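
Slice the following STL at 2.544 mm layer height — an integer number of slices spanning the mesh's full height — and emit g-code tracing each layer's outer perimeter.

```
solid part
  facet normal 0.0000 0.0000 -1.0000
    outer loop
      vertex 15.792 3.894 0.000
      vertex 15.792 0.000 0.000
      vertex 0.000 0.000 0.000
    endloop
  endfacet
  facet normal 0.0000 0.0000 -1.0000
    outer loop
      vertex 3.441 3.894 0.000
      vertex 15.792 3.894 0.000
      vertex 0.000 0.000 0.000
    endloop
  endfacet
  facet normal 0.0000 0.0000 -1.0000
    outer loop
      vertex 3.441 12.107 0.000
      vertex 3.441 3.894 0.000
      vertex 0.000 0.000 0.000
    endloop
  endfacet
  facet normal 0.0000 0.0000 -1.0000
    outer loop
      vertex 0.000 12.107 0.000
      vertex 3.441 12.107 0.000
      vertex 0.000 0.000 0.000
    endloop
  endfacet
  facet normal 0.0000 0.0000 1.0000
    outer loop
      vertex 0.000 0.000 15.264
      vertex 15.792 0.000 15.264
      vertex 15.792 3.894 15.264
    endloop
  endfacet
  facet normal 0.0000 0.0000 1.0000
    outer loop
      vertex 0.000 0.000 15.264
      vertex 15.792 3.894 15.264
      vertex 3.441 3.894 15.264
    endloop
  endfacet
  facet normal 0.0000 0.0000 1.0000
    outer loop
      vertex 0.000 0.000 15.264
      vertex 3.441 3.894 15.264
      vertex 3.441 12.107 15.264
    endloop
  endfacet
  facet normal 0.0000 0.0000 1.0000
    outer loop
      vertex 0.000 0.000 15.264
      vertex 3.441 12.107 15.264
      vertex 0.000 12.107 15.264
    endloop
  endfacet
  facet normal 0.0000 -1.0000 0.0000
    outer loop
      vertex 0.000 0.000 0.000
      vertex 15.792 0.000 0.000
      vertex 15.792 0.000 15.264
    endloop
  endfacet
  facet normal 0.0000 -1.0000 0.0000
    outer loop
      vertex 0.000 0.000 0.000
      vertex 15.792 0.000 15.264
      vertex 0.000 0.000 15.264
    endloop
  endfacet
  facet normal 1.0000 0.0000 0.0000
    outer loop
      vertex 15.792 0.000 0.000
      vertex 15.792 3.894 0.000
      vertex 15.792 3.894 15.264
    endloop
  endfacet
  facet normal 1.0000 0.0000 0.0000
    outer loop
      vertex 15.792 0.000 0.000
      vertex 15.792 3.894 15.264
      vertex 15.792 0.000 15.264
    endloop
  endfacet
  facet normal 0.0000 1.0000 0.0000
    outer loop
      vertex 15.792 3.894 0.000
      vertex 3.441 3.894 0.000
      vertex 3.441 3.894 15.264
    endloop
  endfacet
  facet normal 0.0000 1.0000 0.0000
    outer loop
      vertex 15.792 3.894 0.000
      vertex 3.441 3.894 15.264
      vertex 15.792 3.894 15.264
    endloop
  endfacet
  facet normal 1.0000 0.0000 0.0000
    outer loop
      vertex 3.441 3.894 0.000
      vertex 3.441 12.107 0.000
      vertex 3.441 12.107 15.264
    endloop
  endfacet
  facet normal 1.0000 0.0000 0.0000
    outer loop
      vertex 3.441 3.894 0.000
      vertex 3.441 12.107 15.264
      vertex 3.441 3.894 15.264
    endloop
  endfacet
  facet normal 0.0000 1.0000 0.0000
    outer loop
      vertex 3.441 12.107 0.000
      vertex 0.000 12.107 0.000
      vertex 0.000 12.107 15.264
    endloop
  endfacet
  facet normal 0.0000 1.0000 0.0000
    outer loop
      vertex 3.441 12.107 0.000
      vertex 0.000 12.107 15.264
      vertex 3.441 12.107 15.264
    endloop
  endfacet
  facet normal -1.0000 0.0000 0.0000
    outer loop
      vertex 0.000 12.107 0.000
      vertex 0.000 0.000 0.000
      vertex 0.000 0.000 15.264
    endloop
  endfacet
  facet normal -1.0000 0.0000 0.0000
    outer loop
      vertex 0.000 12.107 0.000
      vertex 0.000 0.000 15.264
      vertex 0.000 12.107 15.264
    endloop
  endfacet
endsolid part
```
; perimeter-only toolpath
G21 ; units = mm
G90 ; absolute positioning
G28 ; home
; layer 1
G0 Z2.544
G0 X0.000 Y0.000
G1 X15.792 Y0.000
G1 X15.792 Y3.894
G1 X3.441 Y3.894
G1 X3.441 Y12.107
G1 X0.000 Y12.107
G1 X0.000 Y0.000
; layer 2
G0 Z5.088
G0 X0.000 Y0.000
G1 X15.792 Y0.000
G1 X15.792 Y3.894
G1 X3.441 Y3.894
G1 X3.441 Y12.107
G1 X0.000 Y12.107
G1 X0.000 Y0.000
; layer 3
G0 Z7.632
G0 X0.000 Y0.000
G1 X15.792 Y0.000
G1 X15.792 Y3.894
G1 X3.441 Y3.894
G1 X3.441 Y12.107
G1 X0.000 Y12.107
G1 X0.000 Y0.000
; layer 4
G0 Z10.176
G0 X0.000 Y0.000
G1 X15.792 Y0.000
G1 X15.792 Y3.894
G1 X3.441 Y3.894
G1 X3.441 Y12.107
G1 X0.000 Y12.107
G1 X0.000 Y0.000
; layer 5
G0 Z12.720
G0 X0.000 Y0.000
G1 X15.792 Y0.000
G1 X15.792 Y3.894
G1 X3.441 Y3.894
G1 X3.441 Y12.107
G1 X0.000 Y12.107
G1 X0.000 Y0.000
; layer 6
G0 Z15.264
G0 X0.000 Y0.000
G1 X15.792 Y0.000
G1 X15.792 Y3.894
G1 X3.441 Y3.894
G1 X3.441 Y12.107
G1 X0.000 Y12.107
G1 X0.000 Y0.000
M2 ; end

The solid is an L-shaped prism: outer 15.8 × 12.1 mm, arm thicknesses ≈ 3.89 mm (horizontal) and 3.44 mm (vertical), extruded 15.3 mm in z. Slicing at Δz = 2.544 mm — 6 equal slices spanning the solid's height, so layer i sits at z = i·h/6 — gives 6 non-empty perimeters. Each is a 6-segment closed polygon; G0 lifts to the layer z and rapids to the start vertex, then G1 traces the edges.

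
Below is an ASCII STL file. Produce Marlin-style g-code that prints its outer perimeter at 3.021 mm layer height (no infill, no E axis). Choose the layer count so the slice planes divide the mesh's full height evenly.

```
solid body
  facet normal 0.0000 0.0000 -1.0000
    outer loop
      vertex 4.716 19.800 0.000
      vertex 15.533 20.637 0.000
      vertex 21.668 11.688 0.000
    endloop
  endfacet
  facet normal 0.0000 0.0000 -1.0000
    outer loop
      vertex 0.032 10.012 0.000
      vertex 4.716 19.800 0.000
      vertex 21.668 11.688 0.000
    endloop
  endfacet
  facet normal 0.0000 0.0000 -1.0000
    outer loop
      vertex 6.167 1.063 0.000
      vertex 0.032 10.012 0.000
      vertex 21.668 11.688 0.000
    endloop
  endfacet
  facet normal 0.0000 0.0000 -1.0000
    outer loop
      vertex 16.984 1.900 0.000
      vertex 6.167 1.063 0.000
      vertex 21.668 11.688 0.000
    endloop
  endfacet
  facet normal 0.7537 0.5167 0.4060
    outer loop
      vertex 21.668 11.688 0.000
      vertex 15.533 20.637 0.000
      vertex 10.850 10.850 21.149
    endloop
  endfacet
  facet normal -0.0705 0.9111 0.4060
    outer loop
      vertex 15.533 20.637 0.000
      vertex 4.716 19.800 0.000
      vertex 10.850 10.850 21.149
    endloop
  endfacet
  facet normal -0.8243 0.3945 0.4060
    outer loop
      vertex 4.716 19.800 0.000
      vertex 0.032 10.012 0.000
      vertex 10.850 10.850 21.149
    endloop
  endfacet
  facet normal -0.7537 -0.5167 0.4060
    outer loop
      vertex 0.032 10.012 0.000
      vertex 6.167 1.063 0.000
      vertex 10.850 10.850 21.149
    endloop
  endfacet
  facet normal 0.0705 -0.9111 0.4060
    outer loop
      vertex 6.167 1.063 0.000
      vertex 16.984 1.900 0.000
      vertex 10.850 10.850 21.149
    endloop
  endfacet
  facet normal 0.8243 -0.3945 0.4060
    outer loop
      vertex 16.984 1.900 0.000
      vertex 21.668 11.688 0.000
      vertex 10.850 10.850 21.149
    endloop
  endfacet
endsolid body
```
; perimeter-only toolpath
G21 ; units = mm
G90 ; absolute positioning
G28 ; home
; layer 1
G0 Z3.021
G0 X20.123 Y11.568
G1 X14.864 Y19.239
G1 X5.592 Y18.521
G1 X1.577 Y10.132
G1 X6.836 Y2.461
G1 X16.108 Y3.179
G1 X20.123 Y11.568
; layer 2
G0 Z6.043
G0 X18.577 Y11.449
G1 X14.195 Y17.841
G1 X6.469 Y17.243
G1 X3.123 Y10.251
G1 X7.505 Y3.859
G1 X15.231 Y4.457
G1 X18.577 Y11.449
; layer 3
G0 Z9.064
G0 X17.032 Y11.329
G1 X13.526 Y16.443
G1 X7.345 Y15.964
G1 X4.668 Y10.371
G1 X8.174 Y5.257
G1 X14.355 Y5.736
G1 X17.032 Y11.329
; layer 4
G0 Z12.085
G0 X15.486 Y11.209
G1 X12.857 Y15.044
G1 X8.221 Y14.686
G1 X6.214 Y10.491
G1 X8.843 Y6.656
G1 X13.479 Y7.014
G1 X15.486 Y11.209
; layer 5
G0 Z15.106
G0 X13.941 Y11.089
G1 X12.188 Y13.646
G1 X9.097 Y13.407
G1 X7.759 Y10.611
G1 X9.512 Y8.054
G1 X12.603 Y8.293
G1 X13.941 Y11.089
; layer 6
G0 Z18.128
G0 X12.395 Y10.970
G1 X11.519 Y12.248
G1 X9.974 Y12.129
G1 X9.305 Y10.730
G1 X10.181 Y9.452
G1 X11.726 Y9.571
G1 X12.395 Y10.970
M2 ; end

The solid is a regular 6-sided pyramid, base circumscribed radius ≈ 10.8 mm, apex at z ≈ 21.1 mm. Slicing at Δz = 3.021 mm — 7 equal slices spanning the solid's height, so layer i sits at z = i·h/7 — gives 6 non-empty perimeters. Each is a 6-segment closed polygon; G0 lifts to the layer z and rapids to the start vertex, then G1 traces the edges. The cross-section shrinks linearly with z (the slice at the apex is degenerate and omitted).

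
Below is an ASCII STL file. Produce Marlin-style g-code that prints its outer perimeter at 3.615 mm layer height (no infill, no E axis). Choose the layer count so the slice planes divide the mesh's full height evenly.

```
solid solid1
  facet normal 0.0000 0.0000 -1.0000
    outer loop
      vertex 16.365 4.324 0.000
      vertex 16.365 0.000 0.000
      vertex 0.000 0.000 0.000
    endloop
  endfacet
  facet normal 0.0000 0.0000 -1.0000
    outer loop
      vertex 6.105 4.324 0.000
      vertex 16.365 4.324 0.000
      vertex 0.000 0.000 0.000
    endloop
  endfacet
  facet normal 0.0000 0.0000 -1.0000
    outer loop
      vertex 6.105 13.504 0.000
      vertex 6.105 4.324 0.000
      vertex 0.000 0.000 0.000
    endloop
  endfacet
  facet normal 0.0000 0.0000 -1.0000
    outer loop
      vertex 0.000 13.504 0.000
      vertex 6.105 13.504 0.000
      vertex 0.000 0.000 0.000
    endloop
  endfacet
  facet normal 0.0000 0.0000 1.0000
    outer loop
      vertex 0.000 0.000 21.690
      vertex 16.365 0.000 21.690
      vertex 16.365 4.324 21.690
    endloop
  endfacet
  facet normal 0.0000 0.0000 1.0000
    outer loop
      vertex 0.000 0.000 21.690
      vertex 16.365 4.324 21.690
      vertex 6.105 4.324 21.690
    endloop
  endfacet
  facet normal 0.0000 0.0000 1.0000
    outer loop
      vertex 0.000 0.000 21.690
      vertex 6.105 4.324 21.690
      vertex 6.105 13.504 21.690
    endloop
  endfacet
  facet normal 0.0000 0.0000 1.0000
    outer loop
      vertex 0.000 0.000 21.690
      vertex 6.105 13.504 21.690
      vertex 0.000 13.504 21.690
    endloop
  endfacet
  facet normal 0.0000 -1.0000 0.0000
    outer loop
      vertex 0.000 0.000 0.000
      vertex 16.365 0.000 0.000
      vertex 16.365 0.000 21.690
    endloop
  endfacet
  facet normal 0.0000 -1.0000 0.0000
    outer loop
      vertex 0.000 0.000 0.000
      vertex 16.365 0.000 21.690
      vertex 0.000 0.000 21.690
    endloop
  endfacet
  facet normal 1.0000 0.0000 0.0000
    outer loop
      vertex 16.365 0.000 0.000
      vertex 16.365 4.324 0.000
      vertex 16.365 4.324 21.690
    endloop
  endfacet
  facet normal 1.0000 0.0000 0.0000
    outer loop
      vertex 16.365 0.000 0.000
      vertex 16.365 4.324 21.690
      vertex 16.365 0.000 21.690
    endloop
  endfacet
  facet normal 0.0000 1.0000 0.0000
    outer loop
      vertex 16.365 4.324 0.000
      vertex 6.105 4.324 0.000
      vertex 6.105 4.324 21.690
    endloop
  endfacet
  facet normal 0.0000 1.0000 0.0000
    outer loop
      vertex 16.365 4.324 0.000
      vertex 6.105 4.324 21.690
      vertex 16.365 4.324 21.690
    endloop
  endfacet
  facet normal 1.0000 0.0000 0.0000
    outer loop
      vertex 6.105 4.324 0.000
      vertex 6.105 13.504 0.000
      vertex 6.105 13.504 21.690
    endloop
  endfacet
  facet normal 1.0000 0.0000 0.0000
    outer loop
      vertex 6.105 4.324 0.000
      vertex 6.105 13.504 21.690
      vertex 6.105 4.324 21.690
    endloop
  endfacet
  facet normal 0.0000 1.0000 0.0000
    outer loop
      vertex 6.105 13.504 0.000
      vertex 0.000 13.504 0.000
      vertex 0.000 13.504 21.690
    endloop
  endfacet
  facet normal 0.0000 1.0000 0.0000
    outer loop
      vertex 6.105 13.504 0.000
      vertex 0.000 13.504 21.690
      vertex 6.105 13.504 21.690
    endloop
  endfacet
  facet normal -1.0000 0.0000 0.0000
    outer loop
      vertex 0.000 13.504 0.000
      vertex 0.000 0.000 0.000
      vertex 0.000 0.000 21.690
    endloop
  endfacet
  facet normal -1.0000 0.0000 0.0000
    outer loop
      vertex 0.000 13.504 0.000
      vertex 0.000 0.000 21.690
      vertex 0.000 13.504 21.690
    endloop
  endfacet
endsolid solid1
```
; perimeter-only toolpath
G21 ; units = mm
G90 ; absolute positioning
G28 ; home
; layer 1
G0 Z3.615
G0 X0.000 Y0.000
G1 X16.365 Y0.000
G1 X16.365 Y4.324
G1 X6.105 Y4.324
G1 X6.105 Y13.504
G1 X0.000 Y13.504
G1 X0.000 Y0.000
; layer 2
G0 Z7.230
G0 X0.000 Y0.000
G1 X16.365 Y0.000
G1 X16.365 Y4.324
G1 X6.105 Y4.324
G1 X6.105 Y13.504
G1 X0.000 Y13.504
G1 X0.000 Y0.000
; layer 3
G0 Z10.845
G0 X0.000 Y0.000
G1 X16.365 Y0.000
G1 X16.365 Y4.324
G1 X6.105 Y4.324
G1 X6.105 Y13.504
G1 X0.000 Y13.504
G1 X0.000 Y0.000
; layer 4
G0 Z14.460
G0 X0.000 Y0.000
G1 X16.365 Y0.000
G1 X16.365 Y4.324
G1 X6.105 Y4.324
G1 X6.105 Y13.504
G1 X0.000 Y13.504
G1 X0.000 Y0.000
; layer 5
G0 Z18.075
G0 X0.000 Y0.000
G1 X16.365 Y0.000
G1 X16.365 Y4.324
G1 X6.105 Y4.324
G1 X6.105 Y13.504
G1 X0.000 Y13.504
G1 X0.000 Y0.000
; layer 6
G0 Z21.690
G0 X0.000 Y0.000
G1 X16.365 Y0.000
G1 X16.365 Y4.324
G1 X6.105 Y4.324
G1 X6.105 Y13.504
G1 X0.000 Y13.504
G1 X0.000 Y0.000
M2 ; end

The solid is an L-shaped prism: outer 16.4 × 13.5 mm, arm thicknesses ≈ 4.32 mm (horizontal) and 6.11 mm (vertical), extruded 21.7 mm in z. Slicing at Δz = 3.615 mm — 6 equal slices spanning the solid's height, so layer i sits at z = i·h/6 — gives 6 non-empty perimeters. Each is a 6-segment closed polygon; G0 lifts to the layer z and rapids to the start vertex, then G1 traces the edges.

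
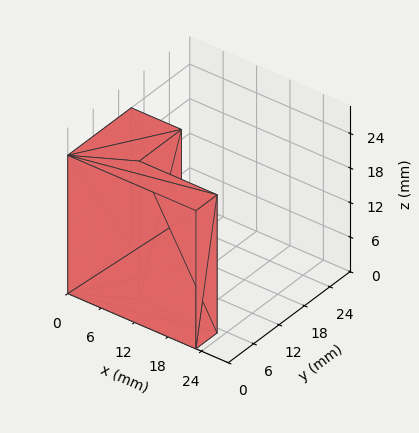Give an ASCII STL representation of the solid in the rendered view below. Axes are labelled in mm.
Reading the render: the shape is an L-shaped prism: outer 23 × 15 mm, arm thicknesses ≈ 5 mm (horizontal) and 9 mm (vertical), extruded 24 mm in z (dimensions read to the nearest mm from the axis ticks). For the STL, each face is triangulated and given an outward normal.

solid part
  facet normal 0.0000 0.0000 -1.0000
    outer loop
      vertex 23.0 5.0 0.0
      vertex 23.0 0.0 0.0
      vertex 0.0 0.0 0.0
    endloop
  endfacet
  facet normal 0.0000 0.0000 -1.0000
    outer loop
      vertex 9.0 5.0 0.0
      vertex 23.0 5.0 0.0
      vertex 0.0 0.0 0.0
    endloop
  endfacet
  facet normal 0.0000 0.0000 -1.0000
    outer loop
      vertex 9.0 15.0 0.0
      vertex 9.0 5.0 0.0
      vertex 0.0 0.0 0.0
    endloop
  endfacet
  facet normal 0.0000 0.0000 -1.0000
    outer loop
      vertex 0.0 15.0 0.0
      vertex 9.0 15.0 0.0
      vertex 0.0 0.0 0.0
    endloop
  endfacet
  facet normal 0.0000 0.0000 1.0000
    outer loop
      vertex 0.0 0.0 24.0
      vertex 23.0 0.0 24.0
      vertex 23.0 5.0 24.0
    endloop
  endfacet
  facet normal 0.0000 0.0000 1.0000
    outer loop
      vertex 0.0 0.0 24.0
      vertex 23.0 5.0 24.0
      vertex 9.0 5.0 24.0
    endloop
  endfacet
  facet normal 0.0000 0.0000 1.0000
    outer loop
      vertex 0.0 0.0 24.0
      vertex 9.0 5.0 24.0
      vertex 9.0 15.0 24.0
    endloop
  endfacet
  facet normal 0.0000 0.0000 1.0000
    outer loop
      vertex 0.0 0.0 24.0
      vertex 9.0 15.0 24.0
      vertex 0.0 15.0 24.0
    endloop
  endfacet
  facet normal 0.0000 -1.0000 0.0000
    outer loop
      vertex 0.0 0.0 0.0
      vertex 23.0 0.0 0.0
      vertex 23.0 0.0 24.0
    endloop
  endfacet
  facet normal 0.0000 -1.0000 0.0000
    outer loop
      vertex 0.0 0.0 0.0
      vertex 23.0 0.0 24.0
      vertex 0.0 0.0 24.0
    endloop
  endfacet
  facet normal 1.0000 0.0000 0.0000
    outer loop
      vertex 23.0 0.0 0.0
      vertex 23.0 5.0 0.0
      vertex 23.0 5.0 24.0
    endloop
  endfacet
  facet normal 1.0000 0.0000 0.0000
    outer loop
      vertex 23.0 0.0 0.0
      vertex 23.0 5.0 24.0
      vertex 23.0 0.0 24.0
    endloop
  endfacet
  facet normal 0.0000 1.0000 0.0000
    outer loop
      vertex 23.0 5.0 0.0
      vertex 9.0 5.0 0.0
      vertex 9.0 5.0 24.0
    endloop
  endfacet
  facet normal 0.0000 1.0000 0.0000
    outer loop
      vertex 23.0 5.0 0.0
      vertex 9.0 5.0 24.0
      vertex 23.0 5.0 24.0
    endloop
  endfacet
  facet normal 1.0000 0.0000 0.0000
    outer loop
      vertex 9.0 5.0 0.0
      vertex 9.0 15.0 0.0
      vertex 9.0 15.0 24.0
    endloop
  endfacet
  facet normal 1.0000 0.0000 0.0000
    outer loop
      vertex 9.0 5.0 0.0
      vertex 9.0 15.0 24.0
      vertex 9.0 5.0 24.0
    endloop
  endfacet
  facet normal 0.0000 1.0000 0.0000
    outer loop
      vertex 9.0 15.0 0.0
      vertex 0.0 15.0 0.0
      vertex 0.0 15.0 24.0
    endloop
  endfacet
  facet normal 0.0000 1.0000 0.0000
    outer loop
      vertex 9.0 15.0 0.0
      vertex 0.0 15.0 24.0
      vertex 9.0 15.0 24.0
    endloop
  endfacet
  facet normal -1.0000 0.0000 0.0000
    outer loop
      vertex 0.0 15.0 0.0
      vertex 0.0 0.0 0.0
      vertex 0.0 0.0 24.0
    endloop
  endfacet
  facet normal -1.0000 0.0000 0.0000
    outer loop
      vertex 0.0 15.0 0.0
      vertex 0.0 0.0 24.0
      vertex 0.0 15.0 24.0
    endloop
  endfacet
endsolid part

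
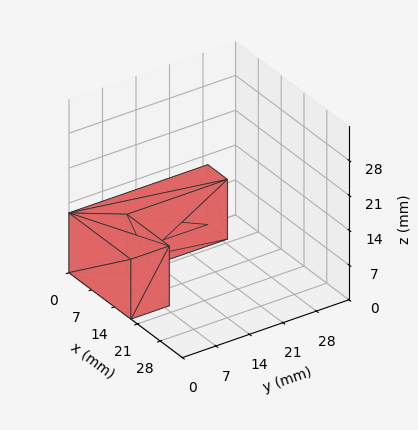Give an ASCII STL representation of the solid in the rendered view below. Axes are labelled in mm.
Reading the render: the shape is an L-shaped prism: outer 19 × 29 mm, arm thicknesses ≈ 8 mm (horizontal) and 6 mm (vertical), extruded 12 mm in z (dimensions read to the nearest mm from the axis ticks). For the STL, each face is triangulated and given an outward normal.

solid part
  facet normal 0.0000 0.0000 -1.0000
    outer loop
      vertex 19.0 8.0 0.0
      vertex 19.0 0.0 0.0
      vertex 0.0 0.0 0.0
    endloop
  endfacet
  facet normal 0.0000 0.0000 -1.0000
    outer loop
      vertex 6.0 8.0 0.0
      vertex 19.0 8.0 0.0
      vertex 0.0 0.0 0.0
    endloop
  endfacet
  facet normal 0.0000 0.0000 -1.0000
    outer loop
      vertex 6.0 29.0 0.0
      vertex 6.0 8.0 0.0
      vertex 0.0 0.0 0.0
    endloop
  endfacet
  facet normal 0.0000 0.0000 -1.0000
    outer loop
      vertex 0.0 29.0 0.0
      vertex 6.0 29.0 0.0
      vertex 0.0 0.0 0.0
    endloop
  endfacet
  facet normal 0.0000 0.0000 1.0000
    outer loop
      vertex 0.0 0.0 12.0
      vertex 19.0 0.0 12.0
      vertex 19.0 8.0 12.0
    endloop
  endfacet
  facet normal 0.0000 0.0000 1.0000
    outer loop
      vertex 0.0 0.0 12.0
      vertex 19.0 8.0 12.0
      vertex 6.0 8.0 12.0
    endloop
  endfacet
  facet normal 0.0000 0.0000 1.0000
    outer loop
      vertex 0.0 0.0 12.0
      vertex 6.0 8.0 12.0
      vertex 6.0 29.0 12.0
    endloop
  endfacet
  facet normal 0.0000 0.0000 1.0000
    outer loop
      vertex 0.0 0.0 12.0
      vertex 6.0 29.0 12.0
      vertex 0.0 29.0 12.0
    endloop
  endfacet
  facet normal 0.0000 -1.0000 0.0000
    outer loop
      vertex 0.0 0.0 0.0
      vertex 19.0 0.0 0.0
      vertex 19.0 0.0 12.0
    endloop
  endfacet
  facet normal 0.0000 -1.0000 0.0000
    outer loop
      vertex 0.0 0.0 0.0
      vertex 19.0 0.0 12.0
      vertex 0.0 0.0 12.0
    endloop
  endfacet
  facet normal 1.0000 0.0000 0.0000
    outer loop
      vertex 19.0 0.0 0.0
      vertex 19.0 8.0 0.0
      vertex 19.0 8.0 12.0
    endloop
  endfacet
  facet normal 1.0000 0.0000 0.0000
    outer loop
      vertex 19.0 0.0 0.0
      vertex 19.0 8.0 12.0
      vertex 19.0 0.0 12.0
    endloop
  endfacet
  facet normal 0.0000 1.0000 0.0000
    outer loop
      vertex 19.0 8.0 0.0
      vertex 6.0 8.0 0.0
      vertex 6.0 8.0 12.0
    endloop
  endfacet
  facet normal 0.0000 1.0000 0.0000
    outer loop
      vertex 19.0 8.0 0.0
      vertex 6.0 8.0 12.0
      vertex 19.0 8.0 12.0
    endloop
  endfacet
  facet normal 1.0000 0.0000 0.0000
    outer loop
      vertex 6.0 8.0 0.0
      vertex 6.0 29.0 0.0
      vertex 6.0 29.0 12.0
    endloop
  endfacet
  facet normal 1.0000 0.0000 0.0000
    outer loop
      vertex 6.0 8.0 0.0
      vertex 6.0 29.0 12.0
      vertex 6.0 8.0 12.0
    endloop
  endfacet
  facet normal 0.0000 1.0000 0.0000
    outer loop
      vertex 6.0 29.0 0.0
      vertex 0.0 29.0 0.0
      vertex 0.0 29.0 12.0
    endloop
  endfacet
  facet normal 0.0000 1.0000 0.0000
    outer loop
      vertex 6.0 29.0 0.0
      vertex 0.0 29.0 12.0
      vertex 6.0 29.0 12.0
    endloop
  endfacet
  facet normal -1.0000 0.0000 0.0000
    outer loop
      vertex 0.0 29.0 0.0
      vertex 0.0 0.0 0.0
      vertex 0.0 0.0 12.0
    endloop
  endfacet
  facet normal -1.0000 0.0000 0.0000
    outer loop
      vertex 0.0 29.0 0.0
      vertex 0.0 0.0 12.0
      vertex 0.0 29.0 12.0
    endloop
  endfacet
endsolid part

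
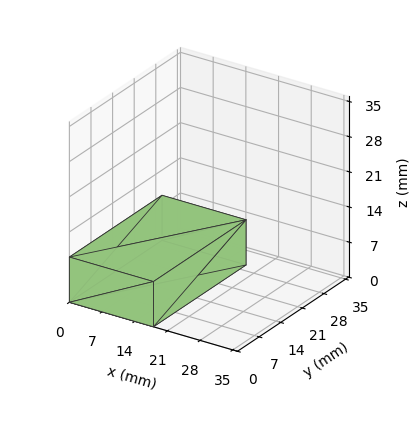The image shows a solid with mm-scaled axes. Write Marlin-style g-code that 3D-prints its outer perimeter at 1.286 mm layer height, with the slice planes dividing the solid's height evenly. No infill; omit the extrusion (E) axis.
Reading the render: the shape is a rectangular box, roughly 18 × 30 mm footprint and 9 mm tall (dimensions read to the nearest mm from the axis ticks). For the g-code, the solid's height is divided into equal slices at the stated Δz and each level perimeter traced with G1 moves after a G0 lift.

; perimeter-only toolpath
G21 ; units = mm
G90 ; absolute positioning
G28 ; home
; layer 1
G0 Z1.286
G0 X0.000 Y0.000
G1 X18.000 Y0.000
G1 X18.000 Y30.000
G1 X0.000 Y30.000
G1 X0.000 Y0.000
; layer 2
G0 Z2.571
G0 X0.000 Y0.000
G1 X18.000 Y0.000
G1 X18.000 Y30.000
G1 X0.000 Y30.000
G1 X0.000 Y0.000
; layer 3
G0 Z3.857
G0 X0.000 Y0.000
G1 X18.000 Y0.000
G1 X18.000 Y30.000
G1 X0.000 Y30.000
G1 X0.000 Y0.000
; layer 4
G0 Z5.143
G0 X0.000 Y0.000
G1 X18.000 Y0.000
G1 X18.000 Y30.000
G1 X0.000 Y30.000
G1 X0.000 Y0.000
; layer 5
G0 Z6.429
G0 X0.000 Y0.000
G1 X18.000 Y0.000
G1 X18.000 Y30.000
G1 X0.000 Y30.000
G1 X0.000 Y0.000
; layer 6
G0 Z7.714
G0 X0.000 Y0.000
G1 X18.000 Y0.000
G1 X18.000 Y30.000
G1 X0.000 Y30.000
G1 X0.000 Y0.000
; layer 7
G0 Z9.000
G0 X0.000 Y0.000
G1 X18.000 Y0.000
G1 X18.000 Y30.000
G1 X0.000 Y30.000
G1 X0.000 Y0.000
M2 ; end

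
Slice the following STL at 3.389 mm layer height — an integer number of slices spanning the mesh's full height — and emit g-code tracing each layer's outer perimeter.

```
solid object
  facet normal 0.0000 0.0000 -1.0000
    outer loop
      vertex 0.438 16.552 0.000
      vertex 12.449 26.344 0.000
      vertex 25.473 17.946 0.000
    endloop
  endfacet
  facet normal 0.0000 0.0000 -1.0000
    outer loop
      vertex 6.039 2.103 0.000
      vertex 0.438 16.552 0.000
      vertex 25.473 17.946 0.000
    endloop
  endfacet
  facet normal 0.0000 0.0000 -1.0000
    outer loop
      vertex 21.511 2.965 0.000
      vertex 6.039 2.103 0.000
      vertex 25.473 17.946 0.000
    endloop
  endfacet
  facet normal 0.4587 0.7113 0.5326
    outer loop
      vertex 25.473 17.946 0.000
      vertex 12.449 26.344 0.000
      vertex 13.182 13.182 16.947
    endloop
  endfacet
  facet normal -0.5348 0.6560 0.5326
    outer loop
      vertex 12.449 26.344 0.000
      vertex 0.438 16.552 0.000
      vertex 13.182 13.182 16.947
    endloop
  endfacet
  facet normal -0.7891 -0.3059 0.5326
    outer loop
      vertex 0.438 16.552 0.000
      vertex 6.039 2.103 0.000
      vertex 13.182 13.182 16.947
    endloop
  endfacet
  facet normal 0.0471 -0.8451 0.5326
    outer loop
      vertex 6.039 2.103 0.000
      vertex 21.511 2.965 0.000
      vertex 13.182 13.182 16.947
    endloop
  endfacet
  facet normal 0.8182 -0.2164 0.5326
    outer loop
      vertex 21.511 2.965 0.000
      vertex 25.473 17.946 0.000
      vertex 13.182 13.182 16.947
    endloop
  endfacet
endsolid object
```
; perimeter-only toolpath
G21 ; units = mm
G90 ; absolute positioning
G28 ; home
; layer 1
G0 Z3.389
G0 X23.015 Y16.993
G1 X12.596 Y23.712
G1 X2.987 Y15.878
G1 X7.468 Y4.319
G1 X19.845 Y5.008
G1 X23.015 Y16.993
; layer 2
G0 Z6.779
G0 X20.557 Y16.040
G1 X12.742 Y21.079
G1 X5.536 Y15.204
G1 X8.896 Y6.535
G1 X18.179 Y7.052
G1 X20.557 Y16.040
; layer 3
G0 Z10.168
G0 X18.098 Y15.088
G1 X12.889 Y18.447
G1 X8.084 Y14.530
G1 X10.325 Y8.750
G1 X16.514 Y9.095
G1 X18.098 Y15.088
; layer 4
G0 Z13.558
G0 X15.640 Y14.135
G1 X13.035 Y15.814
G1 X10.633 Y13.856
G1 X11.753 Y10.966
G1 X14.848 Y11.139
G1 X15.640 Y14.135
M2 ; end

The solid is a regular 5-sided pyramid, base circumscribed radius ≈ 13.2 mm, apex at z ≈ 16.9 mm. Slicing at Δz = 3.389 mm — 5 equal slices spanning the solid's height, so layer i sits at z = i·h/5 — gives 4 non-empty perimeters. Each is a 5-segment closed polygon; G0 lifts to the layer z and rapids to the start vertex, then G1 traces the edges. The cross-section shrinks linearly with z (the slice at the apex is degenerate and omitted).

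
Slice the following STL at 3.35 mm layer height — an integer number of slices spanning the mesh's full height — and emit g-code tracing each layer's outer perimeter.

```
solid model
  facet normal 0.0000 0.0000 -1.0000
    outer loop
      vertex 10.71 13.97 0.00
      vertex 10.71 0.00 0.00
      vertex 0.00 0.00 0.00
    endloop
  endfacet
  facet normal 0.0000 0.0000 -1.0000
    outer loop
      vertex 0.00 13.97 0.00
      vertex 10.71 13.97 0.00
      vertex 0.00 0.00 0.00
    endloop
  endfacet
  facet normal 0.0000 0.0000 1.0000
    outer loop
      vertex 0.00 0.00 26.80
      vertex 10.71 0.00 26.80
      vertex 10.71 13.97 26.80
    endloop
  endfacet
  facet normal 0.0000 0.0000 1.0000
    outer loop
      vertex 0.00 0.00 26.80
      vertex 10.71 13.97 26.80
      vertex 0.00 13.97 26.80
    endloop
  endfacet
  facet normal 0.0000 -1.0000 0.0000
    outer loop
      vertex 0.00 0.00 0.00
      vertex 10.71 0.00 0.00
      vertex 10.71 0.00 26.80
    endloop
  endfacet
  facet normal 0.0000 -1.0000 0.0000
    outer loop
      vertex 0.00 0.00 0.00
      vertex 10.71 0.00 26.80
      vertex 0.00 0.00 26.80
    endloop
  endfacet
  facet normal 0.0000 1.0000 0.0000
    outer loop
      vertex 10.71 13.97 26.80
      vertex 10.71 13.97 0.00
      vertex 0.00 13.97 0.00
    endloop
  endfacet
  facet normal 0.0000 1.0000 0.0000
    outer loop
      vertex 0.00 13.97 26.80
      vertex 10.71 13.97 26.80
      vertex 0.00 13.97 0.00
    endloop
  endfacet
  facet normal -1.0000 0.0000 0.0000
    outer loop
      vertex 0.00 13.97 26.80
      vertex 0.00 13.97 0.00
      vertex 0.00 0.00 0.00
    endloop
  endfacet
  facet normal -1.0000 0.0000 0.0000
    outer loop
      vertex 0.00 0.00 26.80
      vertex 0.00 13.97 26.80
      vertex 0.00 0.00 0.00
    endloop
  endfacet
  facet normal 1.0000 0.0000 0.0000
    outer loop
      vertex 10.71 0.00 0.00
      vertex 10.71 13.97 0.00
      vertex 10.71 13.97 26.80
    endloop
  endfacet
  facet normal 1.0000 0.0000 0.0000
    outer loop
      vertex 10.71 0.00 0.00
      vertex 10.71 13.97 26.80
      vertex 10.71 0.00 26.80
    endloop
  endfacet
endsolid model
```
; perimeter-only toolpath
G21 ; units = mm
G90 ; absolute positioning
G28 ; home
; layer 1
G0 Z3.35
G0 X0.00 Y0.00
G1 X10.71 Y0.00
G1 X10.71 Y13.97
G1 X0.00 Y13.97
G1 X0.00 Y0.00
; layer 2
G0 Z6.70
G0 X0.00 Y0.00
G1 X10.71 Y0.00
G1 X10.71 Y13.97
G1 X0.00 Y13.97
G1 X0.00 Y0.00
; layer 3
G0 Z10.05
G0 X0.00 Y0.00
G1 X10.71 Y0.00
G1 X10.71 Y13.97
G1 X0.00 Y13.97
G1 X0.00 Y0.00
; layer 4
G0 Z13.40
G0 X0.00 Y0.00
G1 X10.71 Y0.00
G1 X10.71 Y13.97
G1 X0.00 Y13.97
G1 X0.00 Y0.00
; layer 5
G0 Z16.75
G0 X0.00 Y0.00
G1 X10.71 Y0.00
G1 X10.71 Y13.97
G1 X0.00 Y13.97
G1 X0.00 Y0.00
; layer 6
G0 Z20.10
G0 X0.00 Y0.00
G1 X10.71 Y0.00
G1 X10.71 Y13.97
G1 X0.00 Y13.97
G1 X0.00 Y0.00
; layer 7
G0 Z23.45
G0 X0.00 Y0.00
G1 X10.71 Y0.00
G1 X10.71 Y13.97
G1 X0.00 Y13.97
G1 X0.00 Y0.00
; layer 8
G0 Z26.80
G0 X0.00 Y0.00
G1 X10.71 Y0.00
G1 X10.71 Y13.97
G1 X0.00 Y13.97
G1 X0.00 Y0.00
M2 ; end

The solid is a rectangular box, roughly 10.7 × 14 mm footprint and 26.8 mm tall. Slicing at Δz = 3.35 mm — 8 equal slices spanning the solid's height, so layer i sits at z = i·h/8 — gives 8 non-empty perimeters. Each is a 4-segment closed polygon; G0 lifts to the layer z and rapids to the start vertex, then G1 traces the edges.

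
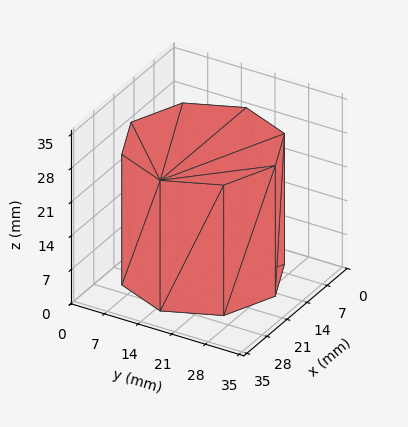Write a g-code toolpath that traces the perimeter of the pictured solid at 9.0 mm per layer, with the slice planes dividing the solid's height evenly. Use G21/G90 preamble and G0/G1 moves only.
Reading the render: the shape is a regular 8-sided prism (a cylinder approximated with 8 flat sides), circumscribed radius ≈ 15 mm, height ≈ 27 mm (dimensions read to the nearest mm from the axis ticks). For the g-code, the solid's height is divided into equal slices at the stated Δz and each level perimeter traced with G1 moves after a G0 lift.

; perimeter-only toolpath
G21 ; units = mm
G90 ; absolute positioning
G28 ; home
; layer 1
G0 Z9.0
G0 X30.0 Y15.0
G1 X25.6 Y25.6
G1 X15.0 Y30.0
G1 X4.4 Y25.6
G1 X0.0 Y15.0
G1 X4.4 Y4.4
G1 X15.0 Y0.0
G1 X25.6 Y4.4
G1 X30.0 Y15.0
; layer 2
G0 Z18.0
G0 X30.0 Y15.0
G1 X25.6 Y25.6
G1 X15.0 Y30.0
G1 X4.4 Y25.6
G1 X0.0 Y15.0
G1 X4.4 Y4.4
G1 X15.0 Y0.0
G1 X25.6 Y4.4
G1 X30.0 Y15.0
; layer 3
G0 Z27.0
G0 X30.0 Y15.0
G1 X25.6 Y25.6
G1 X15.0 Y30.0
G1 X4.4 Y25.6
G1 X0.0 Y15.0
G1 X4.4 Y4.4
G1 X15.0 Y0.0
G1 X25.6 Y4.4
G1 X30.0 Y15.0
M2 ; end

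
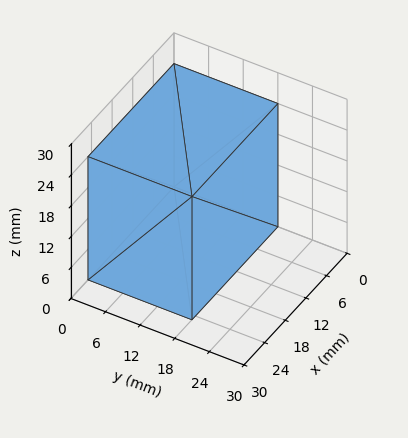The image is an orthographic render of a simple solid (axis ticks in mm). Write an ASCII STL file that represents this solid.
Reading the render: the shape is a rectangular box, roughly 25 × 18 mm footprint and 24 mm tall (dimensions read to the nearest mm from the axis ticks). For the STL, each face is triangulated and given an outward normal.

solid part
  facet normal 0.0000 0.0000 -1.0000
    outer loop
      vertex 25.00 18.00 0.00
      vertex 25.00 0.00 0.00
      vertex 0.00 0.00 0.00
    endloop
  endfacet
  facet normal 0.0000 0.0000 -1.0000
    outer loop
      vertex 0.00 18.00 0.00
      vertex 25.00 18.00 0.00
      vertex 0.00 0.00 0.00
    endloop
  endfacet
  facet normal 0.0000 0.0000 1.0000
    outer loop
      vertex 0.00 0.00 24.00
      vertex 25.00 0.00 24.00
      vertex 25.00 18.00 24.00
    endloop
  endfacet
  facet normal 0.0000 0.0000 1.0000
    outer loop
      vertex 0.00 0.00 24.00
      vertex 25.00 18.00 24.00
      vertex 0.00 18.00 24.00
    endloop
  endfacet
  facet normal 0.0000 -1.0000 0.0000
    outer loop
      vertex 0.00 0.00 0.00
      vertex 25.00 0.00 0.00
      vertex 25.00 0.00 24.00
    endloop
  endfacet
  facet normal 0.0000 -1.0000 0.0000
    outer loop
      vertex 0.00 0.00 0.00
      vertex 25.00 0.00 24.00
      vertex 0.00 0.00 24.00
    endloop
  endfacet
  facet normal 0.0000 1.0000 0.0000
    outer loop
      vertex 25.00 18.00 24.00
      vertex 25.00 18.00 0.00
      vertex 0.00 18.00 0.00
    endloop
  endfacet
  facet normal 0.0000 1.0000 0.0000
    outer loop
      vertex 0.00 18.00 24.00
      vertex 25.00 18.00 24.00
      vertex 0.00 18.00 0.00
    endloop
  endfacet
  facet normal -1.0000 0.0000 0.0000
    outer loop
      vertex 0.00 18.00 24.00
      vertex 0.00 18.00 0.00
      vertex 0.00 0.00 0.00
    endloop
  endfacet
  facet normal -1.0000 0.0000 0.0000
    outer loop
      vertex 0.00 0.00 24.00
      vertex 0.00 18.00 24.00
      vertex 0.00 0.00 0.00
    endloop
  endfacet
  facet normal 1.0000 0.0000 0.0000
    outer loop
      vertex 25.00 0.00 0.00
      vertex 25.00 18.00 0.00
      vertex 25.00 18.00 24.00
    endloop
  endfacet
  facet normal 1.0000 0.0000 0.0000
    outer loop
      vertex 25.00 0.00 0.00
      vertex 25.00 18.00 24.00
      vertex 25.00 0.00 24.00
    endloop
  endfacet
endsolid part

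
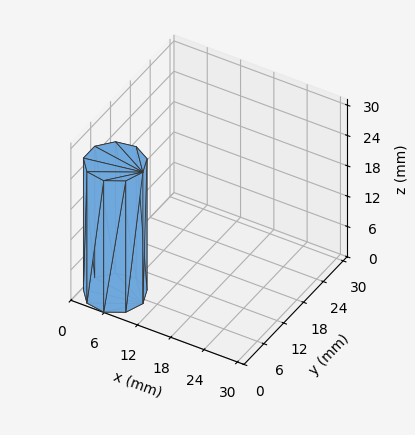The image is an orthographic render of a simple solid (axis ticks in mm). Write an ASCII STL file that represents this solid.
Reading the render: the shape is a regular 9-sided prism (a cylinder approximated with 9 flat sides), circumscribed radius ≈ 5 mm, height ≈ 26 mm (dimensions read to the nearest mm from the axis ticks). For the STL, each face is triangulated and given an outward normal.

solid part
  facet normal 0.0000 0.0000 -1.0000
    outer loop
      vertex 5.87 9.92 0.00
      vertex 8.83 8.21 0.00
      vertex 10.00 5.00 0.00
    endloop
  endfacet
  facet normal 0.0000 0.0000 -1.0000
    outer loop
      vertex 2.50 9.33 0.00
      vertex 5.87 9.92 0.00
      vertex 10.00 5.00 0.00
    endloop
  endfacet
  facet normal 0.0000 0.0000 -1.0000
    outer loop
      vertex 0.30 6.71 0.00
      vertex 2.50 9.33 0.00
      vertex 10.00 5.00 0.00
    endloop
  endfacet
  facet normal 0.0000 0.0000 -1.0000
    outer loop
      vertex 0.30 3.29 0.00
      vertex 0.30 6.71 0.00
      vertex 10.00 5.00 0.00
    endloop
  endfacet
  facet normal 0.0000 0.0000 -1.0000
    outer loop
      vertex 2.50 0.67 0.00
      vertex 0.30 3.29 0.00
      vertex 10.00 5.00 0.00
    endloop
  endfacet
  facet normal 0.0000 0.0000 -1.0000
    outer loop
      vertex 5.87 0.08 0.00
      vertex 2.50 0.67 0.00
      vertex 10.00 5.00 0.00
    endloop
  endfacet
  facet normal 0.0000 0.0000 -1.0000
    outer loop
      vertex 8.83 1.79 0.00
      vertex 5.87 0.08 0.00
      vertex 10.00 5.00 0.00
    endloop
  endfacet
  facet normal 0.0000 0.0000 1.0000
    outer loop
      vertex 10.00 5.00 26.00
      vertex 8.83 8.21 26.00
      vertex 5.87 9.92 26.00
    endloop
  endfacet
  facet normal 0.0000 0.0000 1.0000
    outer loop
      vertex 10.00 5.00 26.00
      vertex 5.87 9.92 26.00
      vertex 2.50 9.33 26.00
    endloop
  endfacet
  facet normal 0.0000 0.0000 1.0000
    outer loop
      vertex 10.00 5.00 26.00
      vertex 2.50 9.33 26.00
      vertex 0.30 6.71 26.00
    endloop
  endfacet
  facet normal 0.0000 0.0000 1.0000
    outer loop
      vertex 10.00 5.00 26.00
      vertex 0.30 6.71 26.00
      vertex 0.30 3.29 26.00
    endloop
  endfacet
  facet normal 0.0000 0.0000 1.0000
    outer loop
      vertex 10.00 5.00 26.00
      vertex 0.30 3.29 26.00
      vertex 2.50 0.67 26.00
    endloop
  endfacet
  facet normal 0.0000 0.0000 1.0000
    outer loop
      vertex 10.00 5.00 26.00
      vertex 2.50 0.67 26.00
      vertex 5.87 0.08 26.00
    endloop
  endfacet
  facet normal 0.0000 0.0000 1.0000
    outer loop
      vertex 10.00 5.00 26.00
      vertex 5.87 0.08 26.00
      vertex 8.83 1.79 26.00
    endloop
  endfacet
  facet normal 0.9395 0.3424 0.0000
    outer loop
      vertex 10.00 5.00 0.00
      vertex 8.83 8.21 0.00
      vertex 8.83 8.21 26.00
    endloop
  endfacet
  facet normal 0.9395 0.3424 0.0000
    outer loop
      vertex 10.00 5.00 0.00
      vertex 8.83 8.21 26.00
      vertex 10.00 5.00 26.00
    endloop
  endfacet
  facet normal 0.5002 0.8659 0.0000
    outer loop
      vertex 8.83 8.21 0.00
      vertex 5.87 9.92 0.00
      vertex 5.87 9.92 26.00
    endloop
  endfacet
  facet normal 0.5002 0.8659 0.0000
    outer loop
      vertex 8.83 8.21 0.00
      vertex 5.87 9.92 26.00
      vertex 8.83 8.21 26.00
    endloop
  endfacet
  facet normal -0.1725 0.9850 0.0000
    outer loop
      vertex 5.87 9.92 0.00
      vertex 2.50 9.33 0.00
      vertex 2.50 9.33 26.00
    endloop
  endfacet
  facet normal -0.1725 0.9850 0.0000
    outer loop
      vertex 5.87 9.92 0.00
      vertex 2.50 9.33 26.00
      vertex 5.87 9.92 26.00
    endloop
  endfacet
  facet normal -0.7658 0.6431 0.0000
    outer loop
      vertex 2.50 9.33 0.00
      vertex 0.30 6.71 0.00
      vertex 0.30 6.71 26.00
    endloop
  endfacet
  facet normal -0.7658 0.6431 0.0000
    outer loop
      vertex 2.50 9.33 0.00
      vertex 0.30 6.71 26.00
      vertex 2.50 9.33 26.00
    endloop
  endfacet
  facet normal -1.0000 0.0000 0.0000
    outer loop
      vertex 0.30 6.71 0.00
      vertex 0.30 3.29 0.00
      vertex 0.30 3.29 26.00
    endloop
  endfacet
  facet normal -1.0000 0.0000 0.0000
    outer loop
      vertex 0.30 6.71 0.00
      vertex 0.30 3.29 26.00
      vertex 0.30 6.71 26.00
    endloop
  endfacet
  facet normal -0.7658 -0.6431 0.0000
    outer loop
      vertex 0.30 3.29 0.00
      vertex 2.50 0.67 0.00
      vertex 2.50 0.67 26.00
    endloop
  endfacet
  facet normal -0.7658 -0.6431 0.0000
    outer loop
      vertex 0.30 3.29 0.00
      vertex 2.50 0.67 26.00
      vertex 0.30 3.29 26.00
    endloop
  endfacet
  facet normal -0.1725 -0.9850 0.0000
    outer loop
      vertex 2.50 0.67 0.00
      vertex 5.87 0.08 0.00
      vertex 5.87 0.08 26.00
    endloop
  endfacet
  facet normal -0.1725 -0.9850 0.0000
    outer loop
      vertex 2.50 0.67 0.00
      vertex 5.87 0.08 26.00
      vertex 2.50 0.67 26.00
    endloop
  endfacet
  facet normal 0.5002 -0.8659 0.0000
    outer loop
      vertex 5.87 0.08 0.00
      vertex 8.83 1.79 0.00
      vertex 8.83 1.79 26.00
    endloop
  endfacet
  facet normal 0.5002 -0.8659 0.0000
    outer loop
      vertex 5.87 0.08 0.00
      vertex 8.83 1.79 26.00
      vertex 5.87 0.08 26.00
    endloop
  endfacet
  facet normal 0.9395 -0.3424 0.0000
    outer loop
      vertex 8.83 1.79 0.00
      vertex 10.00 5.00 0.00
      vertex 10.00 5.00 26.00
    endloop
  endfacet
  facet normal 0.9395 -0.3424 0.0000
    outer loop
      vertex 8.83 1.79 0.00
      vertex 10.00 5.00 26.00
      vertex 8.83 1.79 26.00
    endloop
  endfacet
endsolid part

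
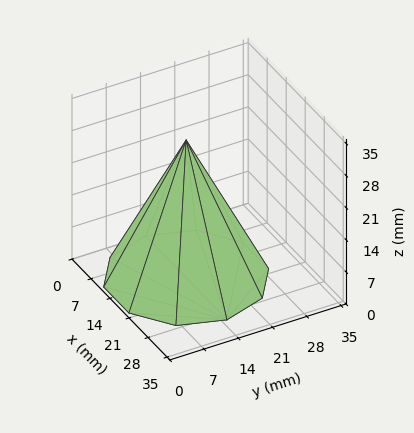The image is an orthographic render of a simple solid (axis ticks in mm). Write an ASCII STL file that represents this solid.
Reading the render: the shape is a regular 10-sided pyramid, base circumscribed radius ≈ 15 mm, apex at z ≈ 30 mm (dimensions read to the nearest mm from the axis ticks). For the STL, each face is triangulated and given an outward normal.

solid part
  facet normal 0.0000 0.0000 -1.0000
    outer loop
      vertex 19.64 29.27 0.00
      vertex 27.14 23.82 0.00
      vertex 30.00 15.00 0.00
    endloop
  endfacet
  facet normal 0.0000 0.0000 -1.0000
    outer loop
      vertex 10.36 29.27 0.00
      vertex 19.64 29.27 0.00
      vertex 30.00 15.00 0.00
    endloop
  endfacet
  facet normal 0.0000 0.0000 -1.0000
    outer loop
      vertex 2.86 23.82 0.00
      vertex 10.36 29.27 0.00
      vertex 30.00 15.00 0.00
    endloop
  endfacet
  facet normal 0.0000 0.0000 -1.0000
    outer loop
      vertex 0.00 15.00 0.00
      vertex 2.86 23.82 0.00
      vertex 30.00 15.00 0.00
    endloop
  endfacet
  facet normal 0.0000 0.0000 -1.0000
    outer loop
      vertex 2.86 6.18 0.00
      vertex 0.00 15.00 0.00
      vertex 30.00 15.00 0.00
    endloop
  endfacet
  facet normal 0.0000 0.0000 -1.0000
    outer loop
      vertex 10.36 0.73 0.00
      vertex 2.86 6.18 0.00
      vertex 30.00 15.00 0.00
    endloop
  endfacet
  facet normal 0.0000 0.0000 -1.0000
    outer loop
      vertex 19.64 0.73 0.00
      vertex 10.36 0.73 0.00
      vertex 30.00 15.00 0.00
    endloop
  endfacet
  facet normal 0.0000 0.0000 -1.0000
    outer loop
      vertex 27.14 6.18 0.00
      vertex 19.64 0.73 0.00
      vertex 30.00 15.00 0.00
    endloop
  endfacet
  facet normal 0.8590 0.2786 0.4295
    outer loop
      vertex 30.00 15.00 0.00
      vertex 27.14 23.82 0.00
      vertex 15.00 15.00 30.00
    endloop
  endfacet
  facet normal 0.5308 0.7305 0.4296
    outer loop
      vertex 27.14 23.82 0.00
      vertex 19.64 29.27 0.00
      vertex 15.00 15.00 30.00
    endloop
  endfacet
  facet normal 0.0000 0.9030 0.4295
    outer loop
      vertex 19.64 29.27 0.00
      vertex 10.36 29.27 0.00
      vertex 15.00 15.00 30.00
    endloop
  endfacet
  facet normal -0.5308 0.7305 0.4296
    outer loop
      vertex 10.36 29.27 0.00
      vertex 2.86 23.82 0.00
      vertex 15.00 15.00 30.00
    endloop
  endfacet
  facet normal -0.8590 0.2786 0.4295
    outer loop
      vertex 2.86 23.82 0.00
      vertex 0.00 15.00 0.00
      vertex 15.00 15.00 30.00
    endloop
  endfacet
  facet normal -0.8590 -0.2786 0.4295
    outer loop
      vertex 0.00 15.00 0.00
      vertex 2.86 6.18 0.00
      vertex 15.00 15.00 30.00
    endloop
  endfacet
  facet normal -0.5308 -0.7305 0.4296
    outer loop
      vertex 2.86 6.18 0.00
      vertex 10.36 0.73 0.00
      vertex 15.00 15.00 30.00
    endloop
  endfacet
  facet normal 0.0000 -0.9030 0.4295
    outer loop
      vertex 10.36 0.73 0.00
      vertex 19.64 0.73 0.00
      vertex 15.00 15.00 30.00
    endloop
  endfacet
  facet normal 0.5308 -0.7305 0.4296
    outer loop
      vertex 19.64 0.73 0.00
      vertex 27.14 6.18 0.00
      vertex 15.00 15.00 30.00
    endloop
  endfacet
  facet normal 0.8590 -0.2786 0.4295
    outer loop
      vertex 27.14 6.18 0.00
      vertex 30.00 15.00 0.00
      vertex 15.00 15.00 30.00
    endloop
  endfacet
endsolid part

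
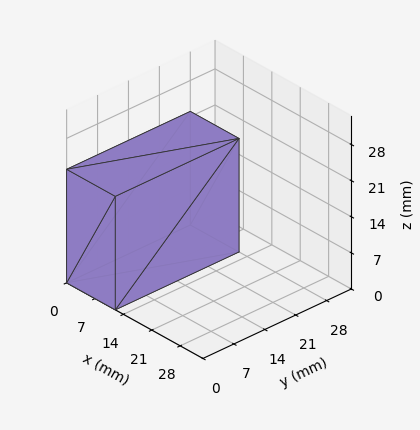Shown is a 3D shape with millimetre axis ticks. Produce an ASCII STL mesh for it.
Reading the render: the shape is a rectangular box, roughly 12 × 28 mm footprint and 22 mm tall (dimensions read to the nearest mm from the axis ticks). For the STL, each face is triangulated and given an outward normal.

solid part
  facet normal 0.0000 0.0000 -1.0000
    outer loop
      vertex 12.0 28.0 0.0
      vertex 12.0 0.0 0.0
      vertex 0.0 0.0 0.0
    endloop
  endfacet
  facet normal 0.0000 0.0000 -1.0000
    outer loop
      vertex 0.0 28.0 0.0
      vertex 12.0 28.0 0.0
      vertex 0.0 0.0 0.0
    endloop
  endfacet
  facet normal 0.0000 0.0000 1.0000
    outer loop
      vertex 0.0 0.0 22.0
      vertex 12.0 0.0 22.0
      vertex 12.0 28.0 22.0
    endloop
  endfacet
  facet normal 0.0000 0.0000 1.0000
    outer loop
      vertex 0.0 0.0 22.0
      vertex 12.0 28.0 22.0
      vertex 0.0 28.0 22.0
    endloop
  endfacet
  facet normal 0.0000 -1.0000 0.0000
    outer loop
      vertex 0.0 0.0 0.0
      vertex 12.0 0.0 0.0
      vertex 12.0 0.0 22.0
    endloop
  endfacet
  facet normal 0.0000 -1.0000 0.0000
    outer loop
      vertex 0.0 0.0 0.0
      vertex 12.0 0.0 22.0
      vertex 0.0 0.0 22.0
    endloop
  endfacet
  facet normal 0.0000 1.0000 0.0000
    outer loop
      vertex 12.0 28.0 22.0
      vertex 12.0 28.0 0.0
      vertex 0.0 28.0 0.0
    endloop
  endfacet
  facet normal 0.0000 1.0000 0.0000
    outer loop
      vertex 0.0 28.0 22.0
      vertex 12.0 28.0 22.0
      vertex 0.0 28.0 0.0
    endloop
  endfacet
  facet normal -1.0000 0.0000 0.0000
    outer loop
      vertex 0.0 28.0 22.0
      vertex 0.0 28.0 0.0
      vertex 0.0 0.0 0.0
    endloop
  endfacet
  facet normal -1.0000 0.0000 0.0000
    outer loop
      vertex 0.0 0.0 22.0
      vertex 0.0 28.0 22.0
      vertex 0.0 0.0 0.0
    endloop
  endfacet
  facet normal 1.0000 0.0000 0.0000
    outer loop
      vertex 12.0 0.0 0.0
      vertex 12.0 28.0 0.0
      vertex 12.0 28.0 22.0
    endloop
  endfacet
  facet normal 1.0000 0.0000 0.0000
    outer loop
      vertex 12.0 0.0 0.0
      vertex 12.0 28.0 22.0
      vertex 12.0 0.0 22.0
    endloop
  endfacet
endsolid part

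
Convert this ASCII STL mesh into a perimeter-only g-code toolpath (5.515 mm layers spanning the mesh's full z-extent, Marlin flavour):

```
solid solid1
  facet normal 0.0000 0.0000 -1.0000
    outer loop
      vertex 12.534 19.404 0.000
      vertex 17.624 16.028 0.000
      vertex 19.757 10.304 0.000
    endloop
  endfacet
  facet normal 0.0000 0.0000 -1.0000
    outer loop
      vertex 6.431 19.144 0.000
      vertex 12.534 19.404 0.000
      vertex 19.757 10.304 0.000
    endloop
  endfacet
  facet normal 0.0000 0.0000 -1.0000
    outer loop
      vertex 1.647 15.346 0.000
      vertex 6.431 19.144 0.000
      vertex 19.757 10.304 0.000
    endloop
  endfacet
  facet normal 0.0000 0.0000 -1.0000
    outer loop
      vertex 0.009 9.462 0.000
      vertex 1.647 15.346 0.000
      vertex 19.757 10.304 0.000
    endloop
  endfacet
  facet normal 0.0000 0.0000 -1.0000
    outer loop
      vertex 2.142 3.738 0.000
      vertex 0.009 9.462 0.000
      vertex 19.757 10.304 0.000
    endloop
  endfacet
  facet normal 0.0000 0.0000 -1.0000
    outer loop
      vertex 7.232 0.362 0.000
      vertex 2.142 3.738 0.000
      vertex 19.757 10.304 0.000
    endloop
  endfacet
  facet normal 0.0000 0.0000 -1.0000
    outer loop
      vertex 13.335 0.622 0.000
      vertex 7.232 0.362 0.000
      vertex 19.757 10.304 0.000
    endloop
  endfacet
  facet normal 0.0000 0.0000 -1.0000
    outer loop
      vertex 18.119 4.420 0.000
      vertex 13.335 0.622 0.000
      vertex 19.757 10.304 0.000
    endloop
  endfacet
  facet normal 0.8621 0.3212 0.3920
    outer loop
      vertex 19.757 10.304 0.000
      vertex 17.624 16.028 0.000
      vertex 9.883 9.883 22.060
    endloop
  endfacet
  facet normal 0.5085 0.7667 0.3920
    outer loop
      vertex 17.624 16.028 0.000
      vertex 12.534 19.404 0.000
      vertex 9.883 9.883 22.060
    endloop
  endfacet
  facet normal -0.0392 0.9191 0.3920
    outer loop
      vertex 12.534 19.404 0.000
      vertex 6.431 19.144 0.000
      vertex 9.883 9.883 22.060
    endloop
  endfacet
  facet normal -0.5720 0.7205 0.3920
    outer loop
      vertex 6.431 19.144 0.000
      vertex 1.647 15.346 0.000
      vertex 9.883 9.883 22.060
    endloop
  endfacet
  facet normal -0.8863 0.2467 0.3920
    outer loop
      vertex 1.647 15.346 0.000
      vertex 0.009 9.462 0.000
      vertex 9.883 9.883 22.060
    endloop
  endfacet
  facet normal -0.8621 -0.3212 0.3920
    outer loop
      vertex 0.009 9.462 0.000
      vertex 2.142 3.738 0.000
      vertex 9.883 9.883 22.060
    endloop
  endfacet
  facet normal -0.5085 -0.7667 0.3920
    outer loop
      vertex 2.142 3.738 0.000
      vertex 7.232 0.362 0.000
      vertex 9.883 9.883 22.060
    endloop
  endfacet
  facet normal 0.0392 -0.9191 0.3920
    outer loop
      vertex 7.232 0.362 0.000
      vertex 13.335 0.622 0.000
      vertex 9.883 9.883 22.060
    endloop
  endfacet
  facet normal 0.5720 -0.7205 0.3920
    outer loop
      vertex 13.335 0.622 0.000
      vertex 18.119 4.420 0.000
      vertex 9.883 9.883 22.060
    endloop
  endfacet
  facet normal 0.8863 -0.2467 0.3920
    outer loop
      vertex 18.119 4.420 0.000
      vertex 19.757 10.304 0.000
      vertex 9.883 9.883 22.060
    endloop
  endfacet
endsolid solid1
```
; perimeter-only toolpath
G21 ; units = mm
G90 ; absolute positioning
G28 ; home
; layer 1
G0 Z5.515
G0 X17.288 Y10.199
G1 X15.689 Y14.492
G1 X11.871 Y17.024
G1 X7.294 Y16.829
G1 X3.706 Y13.980
G1 X2.477 Y9.567
G1 X4.077 Y5.274
G1 X7.895 Y2.742
G1 X12.472 Y2.937
G1 X16.060 Y5.786
G1 X17.288 Y10.199
; layer 2
G0 Z11.030
G0 X14.820 Y10.093
G1 X13.753 Y12.955
G1 X11.209 Y14.643
G1 X8.157 Y14.513
G1 X5.765 Y12.614
G1 X4.946 Y9.672
G1 X6.012 Y6.810
G1 X8.557 Y5.122
G1 X11.609 Y5.252
G1 X14.001 Y7.151
G1 X14.820 Y10.093
; layer 3
G0 Z16.545
G0 X12.351 Y9.988
G1 X11.818 Y11.419
G1 X10.546 Y12.263
G1 X9.020 Y12.198
G1 X7.824 Y11.249
G1 X7.414 Y9.778
G1 X7.948 Y8.347
G1 X9.220 Y7.503
G1 X10.746 Y7.568
G1 X11.942 Y8.517
G1 X12.351 Y9.988
M2 ; end

The solid is a regular 10-sided pyramid, base circumscribed radius ≈ 9.88 mm, apex at z ≈ 22.1 mm. Slicing at Δz = 5.515 mm — 4 equal slices spanning the solid's height, so layer i sits at z = i·h/4 — gives 3 non-empty perimeters. Each is a 10-segment closed polygon; G0 lifts to the layer z and rapids to the start vertex, then G1 traces the edges. The cross-section shrinks linearly with z (the slice at the apex is degenerate and omitted).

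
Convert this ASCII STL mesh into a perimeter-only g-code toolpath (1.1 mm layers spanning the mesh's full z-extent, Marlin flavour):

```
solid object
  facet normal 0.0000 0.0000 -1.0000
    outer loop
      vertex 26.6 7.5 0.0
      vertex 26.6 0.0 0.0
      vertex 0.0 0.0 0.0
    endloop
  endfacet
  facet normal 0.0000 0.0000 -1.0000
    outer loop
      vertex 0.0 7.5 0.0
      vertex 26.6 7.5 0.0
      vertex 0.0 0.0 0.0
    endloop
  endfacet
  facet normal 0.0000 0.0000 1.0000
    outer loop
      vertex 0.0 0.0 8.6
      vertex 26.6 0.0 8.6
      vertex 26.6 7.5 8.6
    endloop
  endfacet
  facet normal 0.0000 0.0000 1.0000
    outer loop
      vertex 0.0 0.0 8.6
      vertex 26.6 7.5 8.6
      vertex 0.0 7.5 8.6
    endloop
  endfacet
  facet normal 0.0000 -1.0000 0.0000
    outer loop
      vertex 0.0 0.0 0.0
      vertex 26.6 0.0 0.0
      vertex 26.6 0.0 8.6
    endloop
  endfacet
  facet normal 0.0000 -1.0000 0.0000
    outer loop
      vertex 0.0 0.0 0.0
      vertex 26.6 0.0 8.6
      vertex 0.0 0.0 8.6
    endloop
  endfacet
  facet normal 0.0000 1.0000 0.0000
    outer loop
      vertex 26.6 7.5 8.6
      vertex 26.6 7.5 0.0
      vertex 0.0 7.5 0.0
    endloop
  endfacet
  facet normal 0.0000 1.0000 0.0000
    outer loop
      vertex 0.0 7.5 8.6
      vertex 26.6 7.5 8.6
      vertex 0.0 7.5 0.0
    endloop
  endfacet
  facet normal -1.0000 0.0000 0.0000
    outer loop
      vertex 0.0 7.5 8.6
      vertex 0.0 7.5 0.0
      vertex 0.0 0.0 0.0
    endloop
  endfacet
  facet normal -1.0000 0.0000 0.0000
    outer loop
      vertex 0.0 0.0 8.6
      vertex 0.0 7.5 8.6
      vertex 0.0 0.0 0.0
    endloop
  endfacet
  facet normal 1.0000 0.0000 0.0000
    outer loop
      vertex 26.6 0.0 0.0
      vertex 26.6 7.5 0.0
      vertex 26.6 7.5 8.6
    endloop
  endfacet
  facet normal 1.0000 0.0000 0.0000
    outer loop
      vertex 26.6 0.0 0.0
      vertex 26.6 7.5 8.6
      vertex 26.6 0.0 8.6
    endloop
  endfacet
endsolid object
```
; perimeter-only toolpath
G21 ; units = mm
G90 ; absolute positioning
G28 ; home
; layer 1
G0 Z1.1
G0 X0.0 Y0.0
G1 X26.6 Y0.0
G1 X26.6 Y7.5
G1 X0.0 Y7.5
G1 X0.0 Y0.0
; layer 2
G0 Z2.1
G0 X0.0 Y0.0
G1 X26.6 Y0.0
G1 X26.6 Y7.5
G1 X0.0 Y7.5
G1 X0.0 Y0.0
; layer 3
G0 Z3.2
G0 X0.0 Y0.0
G1 X26.6 Y0.0
G1 X26.6 Y7.5
G1 X0.0 Y7.5
G1 X0.0 Y0.0
; layer 4
G0 Z4.3
G0 X0.0 Y0.0
G1 X26.6 Y0.0
G1 X26.6 Y7.5
G1 X0.0 Y7.5
G1 X0.0 Y0.0
; layer 5
G0 Z5.4
G0 X0.0 Y0.0
G1 X26.6 Y0.0
G1 X26.6 Y7.5
G1 X0.0 Y7.5
G1 X0.0 Y0.0
; layer 6
G0 Z6.4
G0 X0.0 Y0.0
G1 X26.6 Y0.0
G1 X26.6 Y7.5
G1 X0.0 Y7.5
G1 X0.0 Y0.0
; layer 7
G0 Z7.5
G0 X0.0 Y0.0
G1 X26.6 Y0.0
G1 X26.6 Y7.5
G1 X0.0 Y7.5
G1 X0.0 Y0.0
; layer 8
G0 Z8.6
G0 X0.0 Y0.0
G1 X26.6 Y0.0
G1 X26.6 Y7.5
G1 X0.0 Y7.5
G1 X0.0 Y0.0
M2 ; end

The solid is a rectangular box, roughly 26.6 × 7.5 mm footprint and 8.6 mm tall. Slicing at Δz = 1.1 mm — 8 equal slices spanning the solid's height, so layer i sits at z = i·h/8 — gives 8 non-empty perimeters. Each is a 4-segment closed polygon; G0 lifts to the layer z and rapids to the start vertex, then G1 traces the edges.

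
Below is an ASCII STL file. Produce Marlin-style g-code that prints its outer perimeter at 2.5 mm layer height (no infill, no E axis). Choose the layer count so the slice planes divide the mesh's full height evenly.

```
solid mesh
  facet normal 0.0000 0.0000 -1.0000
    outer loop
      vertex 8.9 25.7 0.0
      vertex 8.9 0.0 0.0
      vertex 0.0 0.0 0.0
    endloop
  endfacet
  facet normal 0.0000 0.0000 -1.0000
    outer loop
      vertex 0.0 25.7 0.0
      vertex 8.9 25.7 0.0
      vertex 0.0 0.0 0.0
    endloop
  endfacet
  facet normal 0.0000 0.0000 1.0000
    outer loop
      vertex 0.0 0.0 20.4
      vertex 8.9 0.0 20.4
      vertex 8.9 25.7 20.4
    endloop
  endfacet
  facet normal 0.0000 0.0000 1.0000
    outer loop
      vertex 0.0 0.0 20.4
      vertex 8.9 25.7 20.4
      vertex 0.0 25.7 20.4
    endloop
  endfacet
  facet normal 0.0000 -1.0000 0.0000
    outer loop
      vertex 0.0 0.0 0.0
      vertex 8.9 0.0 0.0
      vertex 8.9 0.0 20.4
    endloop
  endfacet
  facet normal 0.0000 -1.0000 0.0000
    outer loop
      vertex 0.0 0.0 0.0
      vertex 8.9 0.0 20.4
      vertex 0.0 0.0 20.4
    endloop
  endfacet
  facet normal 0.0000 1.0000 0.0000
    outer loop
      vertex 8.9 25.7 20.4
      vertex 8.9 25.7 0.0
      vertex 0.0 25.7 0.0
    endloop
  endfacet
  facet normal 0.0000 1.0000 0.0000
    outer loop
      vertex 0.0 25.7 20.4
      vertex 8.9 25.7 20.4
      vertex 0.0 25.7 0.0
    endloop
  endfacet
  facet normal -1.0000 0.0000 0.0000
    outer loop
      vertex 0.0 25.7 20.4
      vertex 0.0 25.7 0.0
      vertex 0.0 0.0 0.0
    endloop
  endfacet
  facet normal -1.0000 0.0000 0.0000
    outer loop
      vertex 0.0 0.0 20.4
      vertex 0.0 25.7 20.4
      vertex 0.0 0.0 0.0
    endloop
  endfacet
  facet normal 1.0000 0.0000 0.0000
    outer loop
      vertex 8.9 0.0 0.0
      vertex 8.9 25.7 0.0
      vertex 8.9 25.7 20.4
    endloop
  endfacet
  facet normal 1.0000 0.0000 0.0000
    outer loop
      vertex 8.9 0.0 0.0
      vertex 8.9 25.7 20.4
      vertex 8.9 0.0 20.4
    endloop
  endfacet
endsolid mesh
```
; perimeter-only toolpath
G21 ; units = mm
G90 ; absolute positioning
G28 ; home
; layer 1
G0 Z2.5
G0 X0.0 Y0.0
G1 X8.9 Y0.0
G1 X8.9 Y25.7
G1 X0.0 Y25.7
G1 X0.0 Y0.0
; layer 2
G0 Z5.1
G0 X0.0 Y0.0
G1 X8.9 Y0.0
G1 X8.9 Y25.7
G1 X0.0 Y25.7
G1 X0.0 Y0.0
; layer 3
G0 Z7.6
G0 X0.0 Y0.0
G1 X8.9 Y0.0
G1 X8.9 Y25.7
G1 X0.0 Y25.7
G1 X0.0 Y0.0
; layer 4
G0 Z10.2
G0 X0.0 Y0.0
G1 X8.9 Y0.0
G1 X8.9 Y25.7
G1 X0.0 Y25.7
G1 X0.0 Y0.0
; layer 5
G0 Z12.8
G0 X0.0 Y0.0
G1 X8.9 Y0.0
G1 X8.9 Y25.7
G1 X0.0 Y25.7
G1 X0.0 Y0.0
; layer 6
G0 Z15.3
G0 X0.0 Y0.0
G1 X8.9 Y0.0
G1 X8.9 Y25.7
G1 X0.0 Y25.7
G1 X0.0 Y0.0
; layer 7
G0 Z17.8
G0 X0.0 Y0.0
G1 X8.9 Y0.0
G1 X8.9 Y25.7
G1 X0.0 Y25.7
G1 X0.0 Y0.0
; layer 8
G0 Z20.4
G0 X0.0 Y0.0
G1 X8.9 Y0.0
G1 X8.9 Y25.7
G1 X0.0 Y25.7
G1 X0.0 Y0.0
M2 ; end

The solid is a rectangular box, roughly 8.9 × 25.7 mm footprint and 20.4 mm tall. Slicing at Δz = 2.5 mm — 8 equal slices spanning the solid's height, so layer i sits at z = i·h/8 — gives 8 non-empty perimeters. Each is a 4-segment closed polygon; G0 lifts to the layer z and rapids to the start vertex, then G1 traces the edges.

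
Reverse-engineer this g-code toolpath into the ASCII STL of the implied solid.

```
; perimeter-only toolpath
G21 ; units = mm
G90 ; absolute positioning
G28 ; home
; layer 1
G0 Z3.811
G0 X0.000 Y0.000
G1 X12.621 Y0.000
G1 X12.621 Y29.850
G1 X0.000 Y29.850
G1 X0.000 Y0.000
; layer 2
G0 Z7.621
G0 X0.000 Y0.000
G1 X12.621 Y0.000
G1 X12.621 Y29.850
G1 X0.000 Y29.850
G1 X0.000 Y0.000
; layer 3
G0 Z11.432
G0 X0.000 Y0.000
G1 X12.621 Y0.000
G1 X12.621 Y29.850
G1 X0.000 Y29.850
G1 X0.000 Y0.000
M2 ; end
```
solid part
  facet normal 0.0000 0.0000 -1.0000
    outer loop
      vertex 12.621 29.850 0.000
      vertex 12.621 0.000 0.000
      vertex 0.000 0.000 0.000
    endloop
  endfacet
  facet normal 0.0000 0.0000 -1.0000
    outer loop
      vertex 0.000 29.850 0.000
      vertex 12.621 29.850 0.000
      vertex 0.000 0.000 0.000
    endloop
  endfacet
  facet normal 0.0000 0.0000 1.0000
    outer loop
      vertex 0.000 0.000 11.432
      vertex 12.621 0.000 11.432
      vertex 12.621 29.850 11.432
    endloop
  endfacet
  facet normal 0.0000 0.0000 1.0000
    outer loop
      vertex 0.000 0.000 11.432
      vertex 12.621 29.850 11.432
      vertex 0.000 29.850 11.432
    endloop
  endfacet
  facet normal 0.0000 -1.0000 0.0000
    outer loop
      vertex 0.000 0.000 0.000
      vertex 12.621 0.000 0.000
      vertex 12.621 0.000 11.432
    endloop
  endfacet
  facet normal 0.0000 -1.0000 0.0000
    outer loop
      vertex 0.000 0.000 0.000
      vertex 12.621 0.000 11.432
      vertex 0.000 0.000 11.432
    endloop
  endfacet
  facet normal 0.0000 1.0000 0.0000
    outer loop
      vertex 12.621 29.850 11.432
      vertex 12.621 29.850 0.000
      vertex 0.000 29.850 0.000
    endloop
  endfacet
  facet normal 0.0000 1.0000 0.0000
    outer loop
      vertex 0.000 29.850 11.432
      vertex 12.621 29.850 11.432
      vertex 0.000 29.850 0.000
    endloop
  endfacet
  facet normal -1.0000 0.0000 0.0000
    outer loop
      vertex 0.000 29.850 11.432
      vertex 0.000 29.850 0.000
      vertex 0.000 0.000 0.000
    endloop
  endfacet
  facet normal -1.0000 0.0000 0.0000
    outer loop
      vertex 0.000 0.000 11.432
      vertex 0.000 29.850 11.432
      vertex 0.000 0.000 0.000
    endloop
  endfacet
  facet normal 1.0000 0.0000 0.0000
    outer loop
      vertex 12.621 0.000 0.000
      vertex 12.621 29.850 0.000
      vertex 12.621 29.850 11.432
    endloop
  endfacet
  facet normal 1.0000 0.0000 0.0000
    outer loop
      vertex 12.621 0.000 0.000
      vertex 12.621 29.850 11.432
      vertex 12.621 0.000 11.432
    endloop
  endfacet
endsolid part

The G0 Z moves step by Δz≈3.811 mm. Every layer's G1 loop is the same polygon, so the solid is a straight extrusion of it from z=0 to z≈11.4. Closing with flat bottom and top caps and triangulating gives 12 facets — a rectangular box, roughly 12.6 × 29.9 mm footprint and 11.4 mm tall.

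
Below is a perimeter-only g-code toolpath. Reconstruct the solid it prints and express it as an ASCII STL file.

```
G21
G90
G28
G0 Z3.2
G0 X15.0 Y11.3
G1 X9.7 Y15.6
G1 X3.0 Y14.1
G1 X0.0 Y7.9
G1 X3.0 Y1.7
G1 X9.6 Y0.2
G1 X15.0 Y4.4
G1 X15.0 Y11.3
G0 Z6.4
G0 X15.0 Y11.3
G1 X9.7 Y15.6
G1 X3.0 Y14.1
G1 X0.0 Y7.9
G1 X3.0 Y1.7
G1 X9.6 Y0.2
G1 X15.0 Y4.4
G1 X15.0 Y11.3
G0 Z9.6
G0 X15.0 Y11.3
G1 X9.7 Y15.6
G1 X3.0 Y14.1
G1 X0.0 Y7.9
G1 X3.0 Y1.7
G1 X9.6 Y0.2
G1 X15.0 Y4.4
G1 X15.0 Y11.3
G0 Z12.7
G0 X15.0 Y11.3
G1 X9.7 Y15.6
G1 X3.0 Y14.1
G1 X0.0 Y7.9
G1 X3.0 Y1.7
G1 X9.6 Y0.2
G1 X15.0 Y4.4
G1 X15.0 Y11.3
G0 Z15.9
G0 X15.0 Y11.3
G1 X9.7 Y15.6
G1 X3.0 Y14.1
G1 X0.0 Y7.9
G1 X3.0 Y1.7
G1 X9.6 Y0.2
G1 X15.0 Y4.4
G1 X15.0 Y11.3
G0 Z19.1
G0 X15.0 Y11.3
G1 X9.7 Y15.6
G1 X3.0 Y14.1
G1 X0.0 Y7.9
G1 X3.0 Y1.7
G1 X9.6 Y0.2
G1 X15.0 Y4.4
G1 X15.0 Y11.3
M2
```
solid part
  facet normal 0.0000 0.0000 -1.0000
    outer loop
      vertex 3.0 14.1 0.0
      vertex 9.7 15.6 0.0
      vertex 15.0 11.3 0.0
    endloop
  endfacet
  facet normal 0.0000 0.0000 -1.0000
    outer loop
      vertex 0.0 7.9 0.0
      vertex 3.0 14.1 0.0
      vertex 15.0 11.3 0.0
    endloop
  endfacet
  facet normal 0.0000 0.0000 -1.0000
    outer loop
      vertex 3.0 1.7 0.0
      vertex 0.0 7.9 0.0
      vertex 15.0 11.3 0.0
    endloop
  endfacet
  facet normal 0.0000 0.0000 -1.0000
    outer loop
      vertex 9.6 0.2 0.0
      vertex 3.0 1.7 0.0
      vertex 15.0 11.3 0.0
    endloop
  endfacet
  facet normal 0.0000 0.0000 -1.0000
    outer loop
      vertex 15.0 4.4 0.0
      vertex 9.6 0.2 0.0
      vertex 15.0 11.3 0.0
    endloop
  endfacet
  facet normal 0.0000 0.0000 1.0000
    outer loop
      vertex 15.0 11.3 19.1
      vertex 9.7 15.6 19.1
      vertex 3.0 14.1 19.1
    endloop
  endfacet
  facet normal 0.0000 0.0000 1.0000
    outer loop
      vertex 15.0 11.3 19.1
      vertex 3.0 14.1 19.1
      vertex 0.0 7.9 19.1
    endloop
  endfacet
  facet normal 0.0000 0.0000 1.0000
    outer loop
      vertex 15.0 11.3 19.1
      vertex 0.0 7.9 19.1
      vertex 3.0 1.7 19.1
    endloop
  endfacet
  facet normal 0.0000 0.0000 1.0000
    outer loop
      vertex 15.0 11.3 19.1
      vertex 3.0 1.7 19.1
      vertex 9.6 0.2 19.1
    endloop
  endfacet
  facet normal 0.0000 0.0000 1.0000
    outer loop
      vertex 15.0 11.3 19.1
      vertex 9.6 0.2 19.1
      vertex 15.0 4.4 19.1
    endloop
  endfacet
  facet normal 0.6300 0.7766 0.0000
    outer loop
      vertex 15.0 11.3 0.0
      vertex 9.7 15.6 0.0
      vertex 9.7 15.6 19.1
    endloop
  endfacet
  facet normal 0.6300 0.7766 0.0000
    outer loop
      vertex 15.0 11.3 0.0
      vertex 9.7 15.6 19.1
      vertex 15.0 11.3 19.1
    endloop
  endfacet
  facet normal -0.2185 0.9758 0.0000
    outer loop
      vertex 9.7 15.6 0.0
      vertex 3.0 14.1 0.0
      vertex 3.0 14.1 19.1
    endloop
  endfacet
  facet normal -0.2185 0.9758 0.0000
    outer loop
      vertex 9.7 15.6 0.0
      vertex 3.0 14.1 19.1
      vertex 9.7 15.6 19.1
    endloop
  endfacet
  facet normal -0.9002 0.4356 0.0000
    outer loop
      vertex 3.0 14.1 0.0
      vertex 0.0 7.9 0.0
      vertex 0.0 7.9 19.1
    endloop
  endfacet
  facet normal -0.9002 0.4356 0.0000
    outer loop
      vertex 3.0 14.1 0.0
      vertex 0.0 7.9 19.1
      vertex 3.0 14.1 19.1
    endloop
  endfacet
  facet normal -0.9002 -0.4356 0.0000
    outer loop
      vertex 0.0 7.9 0.0
      vertex 3.0 1.7 0.0
      vertex 3.0 1.7 19.1
    endloop
  endfacet
  facet normal -0.9002 -0.4356 0.0000
    outer loop
      vertex 0.0 7.9 0.0
      vertex 3.0 1.7 19.1
      vertex 0.0 7.9 19.1
    endloop
  endfacet
  facet normal -0.2216 -0.9751 0.0000
    outer loop
      vertex 3.0 1.7 0.0
      vertex 9.6 0.2 0.0
      vertex 9.6 0.2 19.1
    endloop
  endfacet
  facet normal -0.2216 -0.9751 0.0000
    outer loop
      vertex 3.0 1.7 0.0
      vertex 9.6 0.2 19.1
      vertex 3.0 1.7 19.1
    endloop
  endfacet
  facet normal 0.6139 -0.7894 0.0000
    outer loop
      vertex 9.6 0.2 0.0
      vertex 15.0 4.4 0.0
      vertex 15.0 4.4 19.1
    endloop
  endfacet
  facet normal 0.6139 -0.7894 0.0000
    outer loop
      vertex 9.6 0.2 0.0
      vertex 15.0 4.4 19.1
      vertex 9.6 0.2 19.1
    endloop
  endfacet
  facet normal 1.0000 0.0000 0.0000
    outer loop
      vertex 15.0 4.4 0.0
      vertex 15.0 11.3 0.0
      vertex 15.0 11.3 19.1
    endloop
  endfacet
  facet normal 1.0000 0.0000 0.0000
    outer loop
      vertex 15.0 4.4 0.0
      vertex 15.0 11.3 19.1
      vertex 15.0 4.4 19.1
    endloop
  endfacet
endsolid part

The G0 Z moves step by Δz≈3.2 mm. Every layer's G1 loop is the same polygon, so the solid is a straight extrusion of it from z=0 to z≈19.1. Closing with flat bottom and top caps and triangulating gives 24 facets — a regular 7-sided prism (a cylinder approximated with 7 flat sides), circumscribed radius ≈ 7.9 mm, height ≈ 19.1 mm.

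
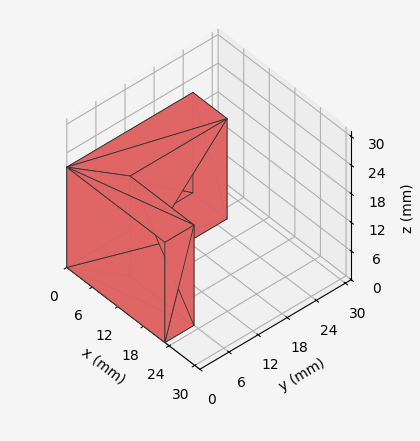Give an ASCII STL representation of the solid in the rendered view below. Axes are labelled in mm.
Reading the render: the shape is an L-shaped prism: outer 23 × 26 mm, arm thicknesses ≈ 6 mm (horizontal) and 8 mm (vertical), extruded 21 mm in z (dimensions read to the nearest mm from the axis ticks). For the STL, each face is triangulated and given an outward normal.

solid part
  facet normal 0.0000 0.0000 -1.0000
    outer loop
      vertex 23.0 6.0 0.0
      vertex 23.0 0.0 0.0
      vertex 0.0 0.0 0.0
    endloop
  endfacet
  facet normal 0.0000 0.0000 -1.0000
    outer loop
      vertex 8.0 6.0 0.0
      vertex 23.0 6.0 0.0
      vertex 0.0 0.0 0.0
    endloop
  endfacet
  facet normal 0.0000 0.0000 -1.0000
    outer loop
      vertex 8.0 26.0 0.0
      vertex 8.0 6.0 0.0
      vertex 0.0 0.0 0.0
    endloop
  endfacet
  facet normal 0.0000 0.0000 -1.0000
    outer loop
      vertex 0.0 26.0 0.0
      vertex 8.0 26.0 0.0
      vertex 0.0 0.0 0.0
    endloop
  endfacet
  facet normal 0.0000 0.0000 1.0000
    outer loop
      vertex 0.0 0.0 21.0
      vertex 23.0 0.0 21.0
      vertex 23.0 6.0 21.0
    endloop
  endfacet
  facet normal 0.0000 0.0000 1.0000
    outer loop
      vertex 0.0 0.0 21.0
      vertex 23.0 6.0 21.0
      vertex 8.0 6.0 21.0
    endloop
  endfacet
  facet normal 0.0000 0.0000 1.0000
    outer loop
      vertex 0.0 0.0 21.0
      vertex 8.0 6.0 21.0
      vertex 8.0 26.0 21.0
    endloop
  endfacet
  facet normal 0.0000 0.0000 1.0000
    outer loop
      vertex 0.0 0.0 21.0
      vertex 8.0 26.0 21.0
      vertex 0.0 26.0 21.0
    endloop
  endfacet
  facet normal 0.0000 -1.0000 0.0000
    outer loop
      vertex 0.0 0.0 0.0
      vertex 23.0 0.0 0.0
      vertex 23.0 0.0 21.0
    endloop
  endfacet
  facet normal 0.0000 -1.0000 0.0000
    outer loop
      vertex 0.0 0.0 0.0
      vertex 23.0 0.0 21.0
      vertex 0.0 0.0 21.0
    endloop
  endfacet
  facet normal 1.0000 0.0000 0.0000
    outer loop
      vertex 23.0 0.0 0.0
      vertex 23.0 6.0 0.0
      vertex 23.0 6.0 21.0
    endloop
  endfacet
  facet normal 1.0000 0.0000 0.0000
    outer loop
      vertex 23.0 0.0 0.0
      vertex 23.0 6.0 21.0
      vertex 23.0 0.0 21.0
    endloop
  endfacet
  facet normal 0.0000 1.0000 0.0000
    outer loop
      vertex 23.0 6.0 0.0
      vertex 8.0 6.0 0.0
      vertex 8.0 6.0 21.0
    endloop
  endfacet
  facet normal 0.0000 1.0000 0.0000
    outer loop
      vertex 23.0 6.0 0.0
      vertex 8.0 6.0 21.0
      vertex 23.0 6.0 21.0
    endloop
  endfacet
  facet normal 1.0000 0.0000 0.0000
    outer loop
      vertex 8.0 6.0 0.0
      vertex 8.0 26.0 0.0
      vertex 8.0 26.0 21.0
    endloop
  endfacet
  facet normal 1.0000 0.0000 0.0000
    outer loop
      vertex 8.0 6.0 0.0
      vertex 8.0 26.0 21.0
      vertex 8.0 6.0 21.0
    endloop
  endfacet
  facet normal 0.0000 1.0000 0.0000
    outer loop
      vertex 8.0 26.0 0.0
      vertex 0.0 26.0 0.0
      vertex 0.0 26.0 21.0
    endloop
  endfacet
  facet normal 0.0000 1.0000 0.0000
    outer loop
      vertex 8.0 26.0 0.0
      vertex 0.0 26.0 21.0
      vertex 8.0 26.0 21.0
    endloop
  endfacet
  facet normal -1.0000 0.0000 0.0000
    outer loop
      vertex 0.0 26.0 0.0
      vertex 0.0 0.0 0.0
      vertex 0.0 0.0 21.0
    endloop
  endfacet
  facet normal -1.0000 0.0000 0.0000
    outer loop
      vertex 0.0 26.0 0.0
      vertex 0.0 0.0 21.0
      vertex 0.0 26.0 21.0
    endloop
  endfacet
endsolid part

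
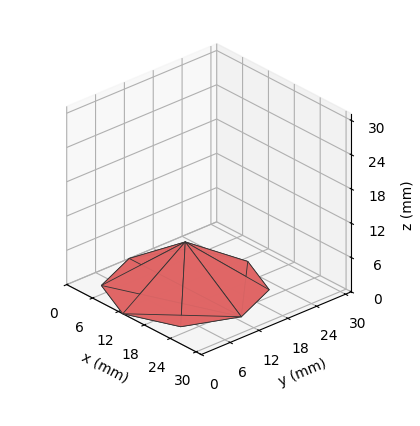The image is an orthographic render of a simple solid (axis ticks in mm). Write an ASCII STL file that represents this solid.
Reading the render: the shape is a regular 8-sided pyramid, base circumscribed radius ≈ 13 mm, apex at z ≈ 8 mm (dimensions read to the nearest mm from the axis ticks). For the STL, each face is triangulated and given an outward normal.

solid part
  facet normal 0.0000 0.0000 -1.0000
    outer loop
      vertex 13.0 26.0 0.0
      vertex 22.2 22.2 0.0
      vertex 26.0 13.0 0.0
    endloop
  endfacet
  facet normal 0.0000 0.0000 -1.0000
    outer loop
      vertex 3.8 22.2 0.0
      vertex 13.0 26.0 0.0
      vertex 26.0 13.0 0.0
    endloop
  endfacet
  facet normal 0.0000 0.0000 -1.0000
    outer loop
      vertex 0.0 13.0 0.0
      vertex 3.8 22.2 0.0
      vertex 26.0 13.0 0.0
    endloop
  endfacet
  facet normal 0.0000 0.0000 -1.0000
    outer loop
      vertex 3.8 3.8 0.0
      vertex 0.0 13.0 0.0
      vertex 26.0 13.0 0.0
    endloop
  endfacet
  facet normal 0.0000 0.0000 -1.0000
    outer loop
      vertex 13.0 0.0 0.0
      vertex 3.8 3.8 0.0
      vertex 26.0 13.0 0.0
    endloop
  endfacet
  facet normal 0.0000 0.0000 -1.0000
    outer loop
      vertex 22.2 3.8 0.0
      vertex 13.0 0.0 0.0
      vertex 26.0 13.0 0.0
    endloop
  endfacet
  facet normal 0.5122 0.2116 0.8324
    outer loop
      vertex 26.0 13.0 0.0
      vertex 22.2 22.2 0.0
      vertex 13.0 13.0 8.0
    endloop
  endfacet
  facet normal 0.2116 0.5122 0.8324
    outer loop
      vertex 22.2 22.2 0.0
      vertex 13.0 26.0 0.0
      vertex 13.0 13.0 8.0
    endloop
  endfacet
  facet normal -0.2116 0.5122 0.8324
    outer loop
      vertex 13.0 26.0 0.0
      vertex 3.8 22.2 0.0
      vertex 13.0 13.0 8.0
    endloop
  endfacet
  facet normal -0.5122 0.2116 0.8324
    outer loop
      vertex 3.8 22.2 0.0
      vertex 0.0 13.0 0.0
      vertex 13.0 13.0 8.0
    endloop
  endfacet
  facet normal -0.5122 -0.2116 0.8324
    outer loop
      vertex 0.0 13.0 0.0
      vertex 3.8 3.8 0.0
      vertex 13.0 13.0 8.0
    endloop
  endfacet
  facet normal -0.2116 -0.5122 0.8324
    outer loop
      vertex 3.8 3.8 0.0
      vertex 13.0 0.0 0.0
      vertex 13.0 13.0 8.0
    endloop
  endfacet
  facet normal 0.2116 -0.5122 0.8324
    outer loop
      vertex 13.0 0.0 0.0
      vertex 22.2 3.8 0.0
      vertex 13.0 13.0 8.0
    endloop
  endfacet
  facet normal 0.5122 -0.2116 0.8324
    outer loop
      vertex 22.2 3.8 0.0
      vertex 26.0 13.0 0.0
      vertex 13.0 13.0 8.0
    endloop
  endfacet
endsolid part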